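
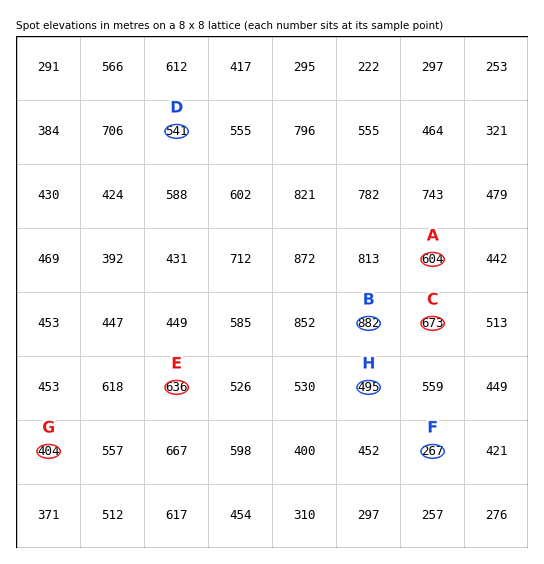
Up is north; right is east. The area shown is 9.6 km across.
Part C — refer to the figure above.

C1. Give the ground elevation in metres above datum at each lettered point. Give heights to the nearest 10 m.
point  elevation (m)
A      600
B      880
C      670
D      540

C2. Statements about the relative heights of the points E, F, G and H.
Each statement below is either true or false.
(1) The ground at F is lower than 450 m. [true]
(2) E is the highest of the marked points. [true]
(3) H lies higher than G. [true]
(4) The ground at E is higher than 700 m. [false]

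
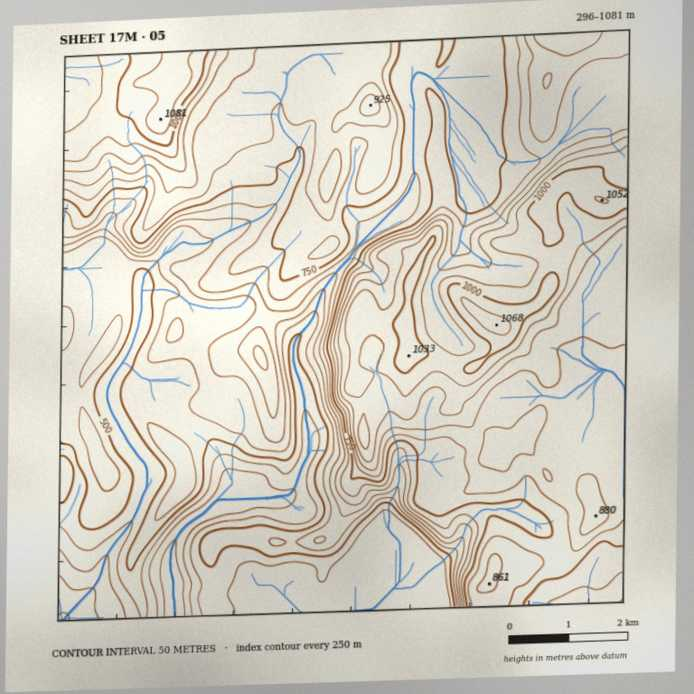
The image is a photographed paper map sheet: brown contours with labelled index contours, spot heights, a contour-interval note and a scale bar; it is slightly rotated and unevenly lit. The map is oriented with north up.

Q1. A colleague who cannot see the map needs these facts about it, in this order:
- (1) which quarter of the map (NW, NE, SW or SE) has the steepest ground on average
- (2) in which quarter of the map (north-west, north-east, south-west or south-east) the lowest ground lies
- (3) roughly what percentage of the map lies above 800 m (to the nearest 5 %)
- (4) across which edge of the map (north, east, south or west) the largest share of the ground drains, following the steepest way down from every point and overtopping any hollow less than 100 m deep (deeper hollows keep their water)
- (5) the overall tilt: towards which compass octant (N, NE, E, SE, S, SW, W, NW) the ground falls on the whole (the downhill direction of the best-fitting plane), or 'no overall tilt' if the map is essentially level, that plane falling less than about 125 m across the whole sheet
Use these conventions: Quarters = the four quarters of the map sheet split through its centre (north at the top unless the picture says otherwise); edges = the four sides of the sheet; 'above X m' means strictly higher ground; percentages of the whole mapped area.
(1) Slopes are steepest in the south-west quarter.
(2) The lowest point lies in the south-west quarter of the map.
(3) About 45 % of the map lies above 800 m.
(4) Drainage is mainly to the south: more ground falls towards that edge than towards any other.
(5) The general tilt is down to the south-west (the land rises towards the north-east).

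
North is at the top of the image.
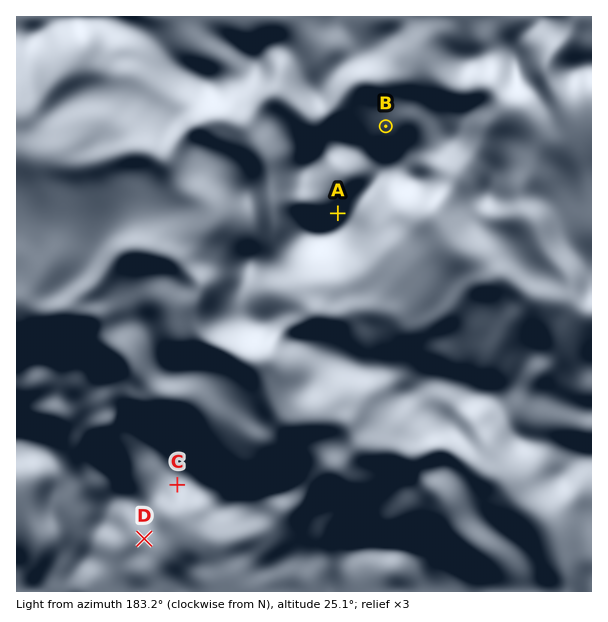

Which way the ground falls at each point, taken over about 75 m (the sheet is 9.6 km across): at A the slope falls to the NW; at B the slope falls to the N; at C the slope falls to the S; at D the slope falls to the S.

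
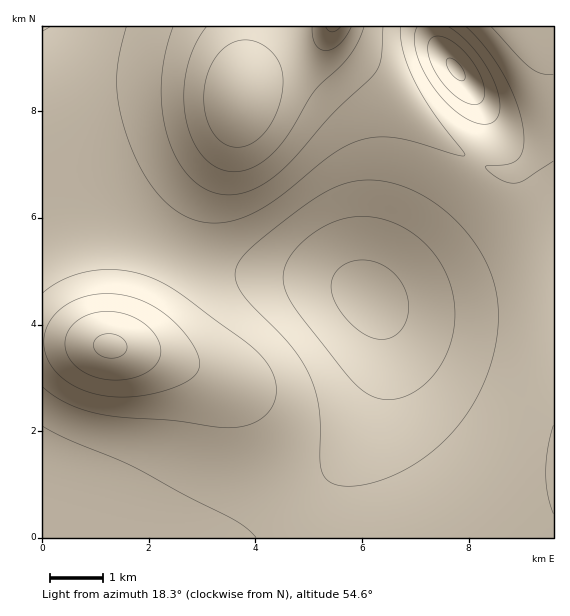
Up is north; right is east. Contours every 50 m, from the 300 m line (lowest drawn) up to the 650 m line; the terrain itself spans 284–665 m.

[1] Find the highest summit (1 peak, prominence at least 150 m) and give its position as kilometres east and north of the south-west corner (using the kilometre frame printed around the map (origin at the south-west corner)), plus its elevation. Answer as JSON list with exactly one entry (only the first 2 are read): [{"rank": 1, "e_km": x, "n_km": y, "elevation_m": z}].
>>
[{"rank": 1, "e_km": 1.26, "n_km": 3.61, "elevation_m": 609}]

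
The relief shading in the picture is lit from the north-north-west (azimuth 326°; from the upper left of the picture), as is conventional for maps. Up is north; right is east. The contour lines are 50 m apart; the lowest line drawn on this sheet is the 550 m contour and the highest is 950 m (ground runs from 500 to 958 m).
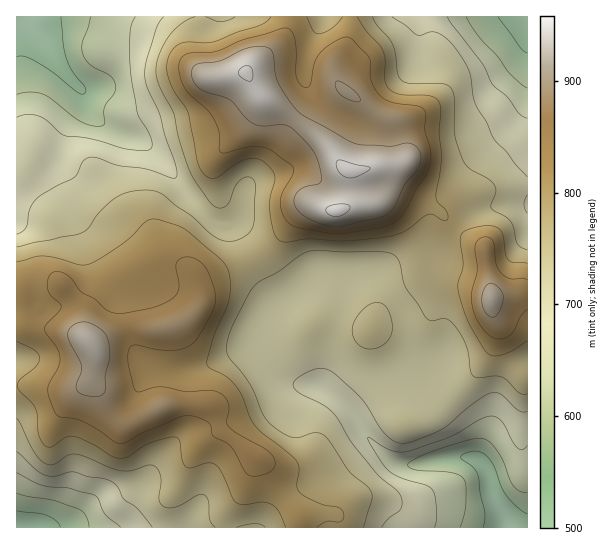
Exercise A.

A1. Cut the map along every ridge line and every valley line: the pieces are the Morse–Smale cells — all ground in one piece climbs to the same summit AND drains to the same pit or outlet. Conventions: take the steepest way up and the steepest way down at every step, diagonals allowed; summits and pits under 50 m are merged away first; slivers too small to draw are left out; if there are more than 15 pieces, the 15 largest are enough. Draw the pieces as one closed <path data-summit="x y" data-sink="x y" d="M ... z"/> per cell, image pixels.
<path data-summit="337 211" data-sink="26 17" d="M349 16l-332 0-1 179 21-10 18-19 5-11 7-25 13-20 5-11 4 12 10 10 46 22 19 19 23 32 23 26 15 7 8-2 8 9 11 23 9-2 19-17 12-17 14-14 11-2 13 6 9 0 10-4 4-6-2-30 23-4 20 0 9-3 2-3-10-39-24-11-25-19-11-14-2-12 11-17 5-15z"/><path data-summit="87 341" data-sink="505 527" d="M253 259l-51 21-2 3 0 22-7 10-7 6-12 6-15 2-32-1-36 15 5 12-5 27 8 9 6 16 7 10 9 7 6 0 40-19 43 0 6 9 4 16 43 32 10 23 26 34 31-6 7 4 2 11 164 0 1-9-12-25-4-20-10-14-7-3-21 0-37 8-14-1-12-7-19-19-20-31-19-16-11-6-15 0-17-4-14-12-11-19-1-15 5-14 11-15 0-4z"/><path data-summit="87 341" data-sink="17 527" d="M29 321l-13 1 1 206 282-1-2-12-24-30-10-23-43-32-4-16-6-9-43 0-36 18-10 1-13-13-9-20-8-9 5-21-1-11-4-7-13-8-39-8z"/><path data-summit="87 341" data-sink="26 17" d="M85 99l-5 11-13 20-7 25-5 11-18 19-21 12 0 124 13 0 10 6 35 6 16 10 37-15 32 1 19-4 8-4 11-11 4-9-1-18 2-3 51-22-12-24-8-9-8 2-15-7-23-26-23-32-19-19-46-22-10-10z"/><path data-summit="337 211" data-sink="505 527" d="M395 191l-6 0-16 13-15 0-19 7-9 0-13-6-8 0-17 16-12 17-11 11-16 9 23 44-1 7-6 5-6 13-3 8 0 11 12 23 14 12 17 4 15 0 21 14 13 14 16 25 23 22 8 4 14 1 28-6 26-2-4-6-4-16-8-12-32-36-14-5 4-3 3-6 0-24-5-32-7-15-15-20-7-7-9-4 33-2 21-6 17-14 15-20-18-20z"/><path data-summit="337 211" data-sink="527 17" d="M527 16l-178 1-1 22-15 27 2 12 11 14 25 19 24 11 10 36-2 6-9 3-20 0-23 4 2 30-3 6 8-3 15 0 16-13 6 0 42 18 18 20 16-16 6-2 25-7 26-1z"/><path data-summit="491 298" data-sink="505 527" d="M457 229l-22 24-17 12-25 6-24 0 9 4 7 7 15 20 7 15 5 32 0 24-3 6-4 3 16 7 36 44 7 21 14 6 14-35 4-26 7-16 14-15 11-6 0-68-35 3-9-50z"/><path data-summit="337 211" data-sink="505 527" d="M527 363l-10 5-14 15-7 16-4 26-13 32 9 17 3 16 12 25 2 13 23-1z"/><path data-summit="491 298" data-sink="527 17" d="M519 203l-17 1-25 7-21 18 28 18 9 50 35-4 0-88z"/><path data-summit="87 341" data-sink="26 17" d="M330 513l-29 4-2 2 0 8 39 1-1-11z"/>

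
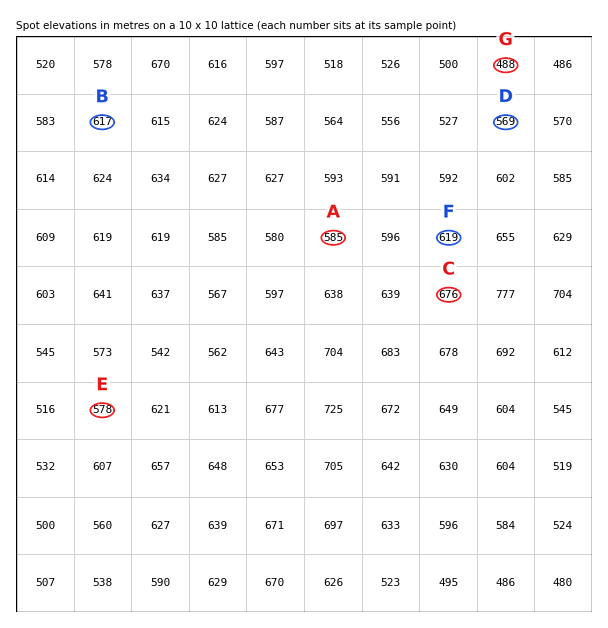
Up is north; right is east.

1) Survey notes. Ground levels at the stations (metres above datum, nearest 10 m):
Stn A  580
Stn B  620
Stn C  680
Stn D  570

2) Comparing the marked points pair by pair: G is lower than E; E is lower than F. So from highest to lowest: F E G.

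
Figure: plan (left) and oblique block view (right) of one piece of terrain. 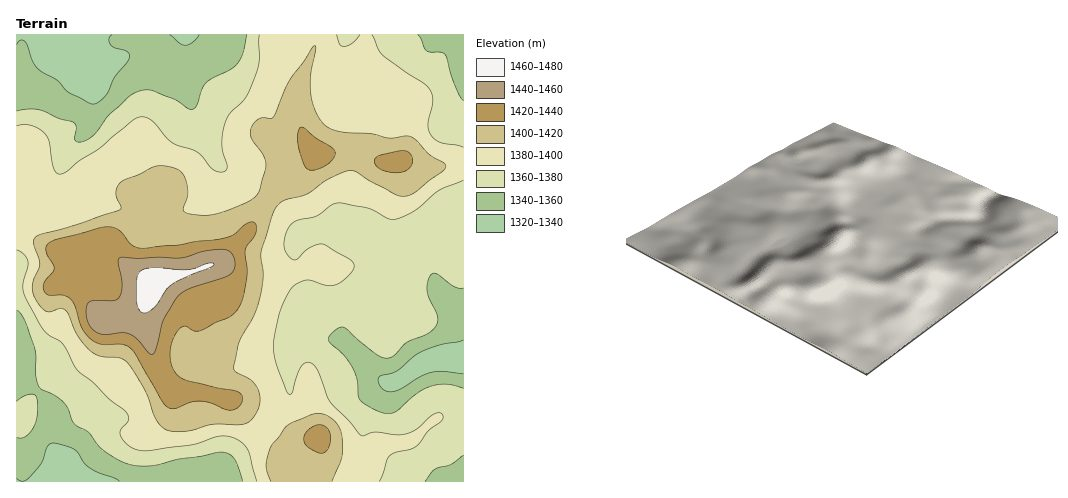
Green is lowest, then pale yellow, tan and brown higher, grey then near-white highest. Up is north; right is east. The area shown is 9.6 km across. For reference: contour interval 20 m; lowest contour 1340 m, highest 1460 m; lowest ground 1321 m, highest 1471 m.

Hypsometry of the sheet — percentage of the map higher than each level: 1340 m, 96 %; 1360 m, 82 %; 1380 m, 56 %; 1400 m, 28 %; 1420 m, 12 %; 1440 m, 4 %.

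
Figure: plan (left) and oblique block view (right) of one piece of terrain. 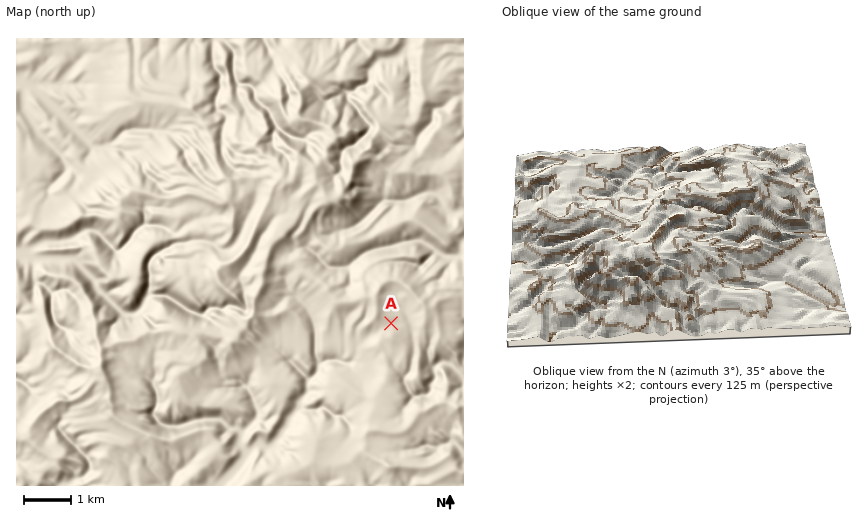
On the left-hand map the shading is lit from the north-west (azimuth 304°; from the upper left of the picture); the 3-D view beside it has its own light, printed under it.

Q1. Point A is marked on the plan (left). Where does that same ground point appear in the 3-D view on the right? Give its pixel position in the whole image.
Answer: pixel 564 205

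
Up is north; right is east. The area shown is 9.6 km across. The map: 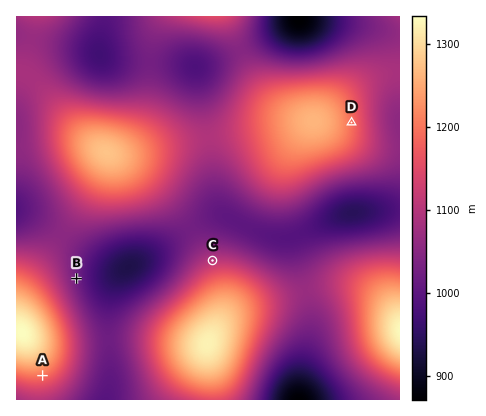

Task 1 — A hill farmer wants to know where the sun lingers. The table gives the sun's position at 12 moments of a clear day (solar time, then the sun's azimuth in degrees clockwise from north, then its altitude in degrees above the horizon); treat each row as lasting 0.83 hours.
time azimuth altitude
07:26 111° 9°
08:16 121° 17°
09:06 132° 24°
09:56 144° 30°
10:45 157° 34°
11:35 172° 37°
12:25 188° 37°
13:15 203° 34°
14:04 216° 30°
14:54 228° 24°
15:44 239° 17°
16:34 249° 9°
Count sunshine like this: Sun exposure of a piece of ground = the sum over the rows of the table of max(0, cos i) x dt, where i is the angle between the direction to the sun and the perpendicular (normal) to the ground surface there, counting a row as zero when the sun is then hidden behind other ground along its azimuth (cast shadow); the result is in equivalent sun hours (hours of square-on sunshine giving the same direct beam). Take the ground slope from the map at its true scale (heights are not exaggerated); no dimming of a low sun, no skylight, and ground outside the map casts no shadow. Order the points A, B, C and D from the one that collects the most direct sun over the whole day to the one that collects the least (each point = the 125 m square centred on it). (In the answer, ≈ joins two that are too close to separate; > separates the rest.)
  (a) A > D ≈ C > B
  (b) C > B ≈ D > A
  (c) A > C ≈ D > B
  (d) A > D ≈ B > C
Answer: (d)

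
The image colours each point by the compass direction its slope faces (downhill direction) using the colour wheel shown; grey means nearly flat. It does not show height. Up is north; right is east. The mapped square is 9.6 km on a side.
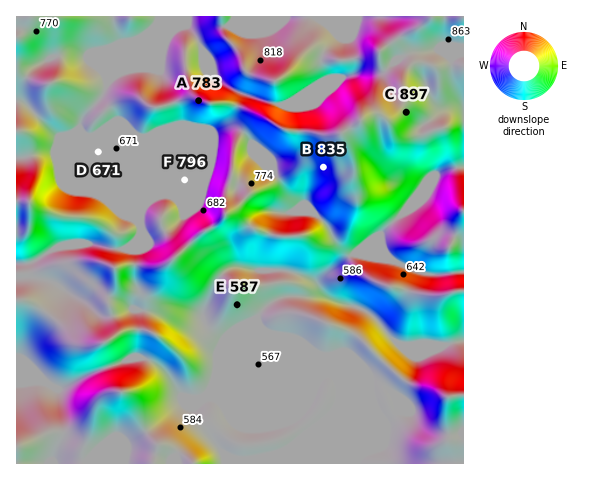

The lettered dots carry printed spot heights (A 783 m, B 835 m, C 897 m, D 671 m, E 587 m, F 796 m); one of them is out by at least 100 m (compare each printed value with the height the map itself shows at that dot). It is F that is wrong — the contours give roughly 671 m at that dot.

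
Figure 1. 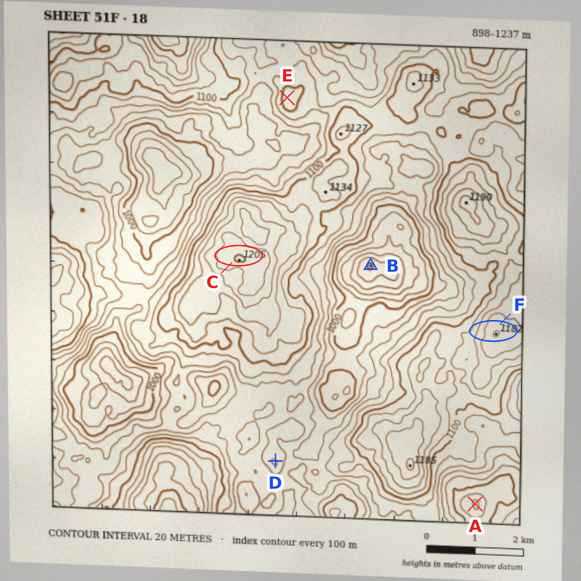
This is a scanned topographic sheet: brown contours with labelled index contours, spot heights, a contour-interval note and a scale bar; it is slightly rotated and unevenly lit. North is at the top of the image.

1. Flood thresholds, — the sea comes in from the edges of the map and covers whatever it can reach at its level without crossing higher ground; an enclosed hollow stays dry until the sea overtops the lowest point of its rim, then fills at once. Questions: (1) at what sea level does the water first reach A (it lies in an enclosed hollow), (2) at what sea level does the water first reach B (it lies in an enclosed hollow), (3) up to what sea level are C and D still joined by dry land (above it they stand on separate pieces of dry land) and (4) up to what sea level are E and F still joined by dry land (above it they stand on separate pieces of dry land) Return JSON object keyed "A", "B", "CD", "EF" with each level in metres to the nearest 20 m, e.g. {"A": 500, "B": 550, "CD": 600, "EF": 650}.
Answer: {"A": 980, "B": 1040, "CD": 1060, "EF": 1080}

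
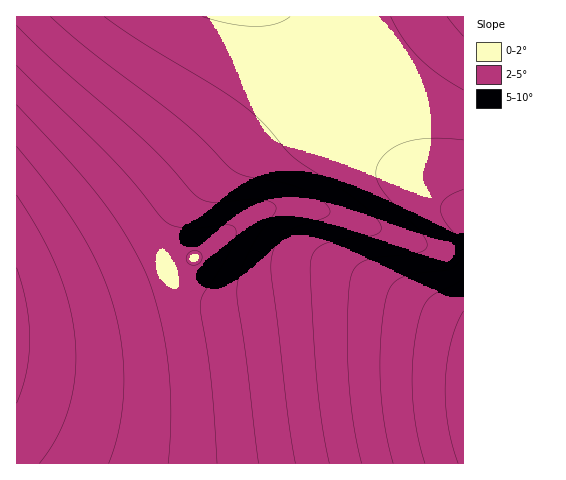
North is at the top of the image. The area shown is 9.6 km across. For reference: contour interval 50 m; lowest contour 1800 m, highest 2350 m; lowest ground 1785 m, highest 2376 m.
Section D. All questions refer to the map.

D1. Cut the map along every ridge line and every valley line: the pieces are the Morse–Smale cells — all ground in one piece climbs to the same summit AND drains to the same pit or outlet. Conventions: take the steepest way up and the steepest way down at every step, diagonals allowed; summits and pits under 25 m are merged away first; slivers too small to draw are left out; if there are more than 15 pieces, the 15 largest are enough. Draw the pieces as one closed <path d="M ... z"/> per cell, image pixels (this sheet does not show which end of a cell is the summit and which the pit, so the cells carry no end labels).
<path d="M288 16l-272 1 1 447 447-1 0-248-32-19-25-23z"/><path d="M463 16l-174 1 118 156 25 23 31 18z"/>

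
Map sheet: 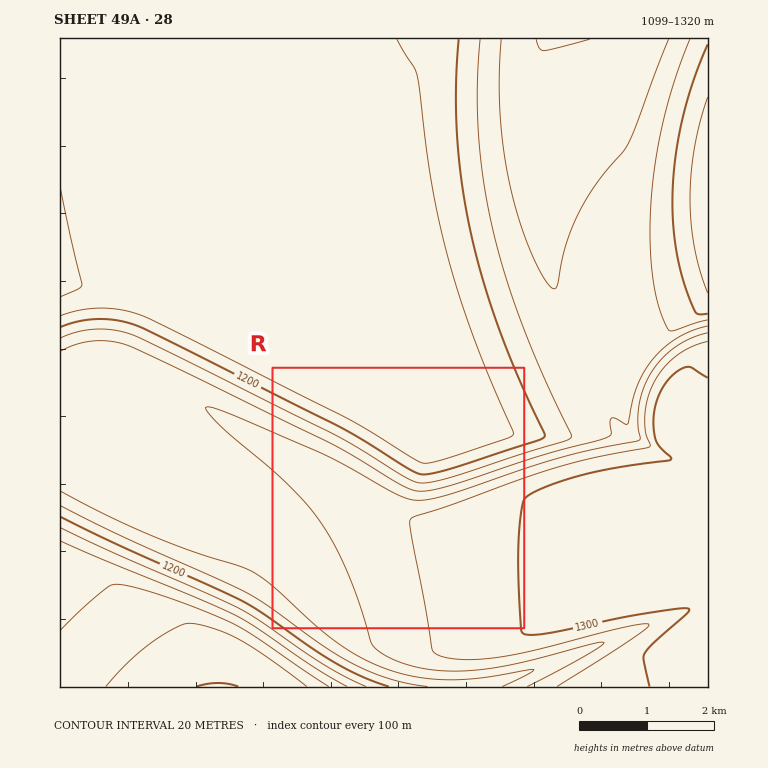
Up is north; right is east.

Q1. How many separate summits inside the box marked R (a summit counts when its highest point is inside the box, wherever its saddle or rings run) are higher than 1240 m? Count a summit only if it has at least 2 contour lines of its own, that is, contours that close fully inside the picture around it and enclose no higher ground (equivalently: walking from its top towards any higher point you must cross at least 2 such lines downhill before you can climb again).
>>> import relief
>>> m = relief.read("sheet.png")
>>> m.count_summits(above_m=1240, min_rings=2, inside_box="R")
0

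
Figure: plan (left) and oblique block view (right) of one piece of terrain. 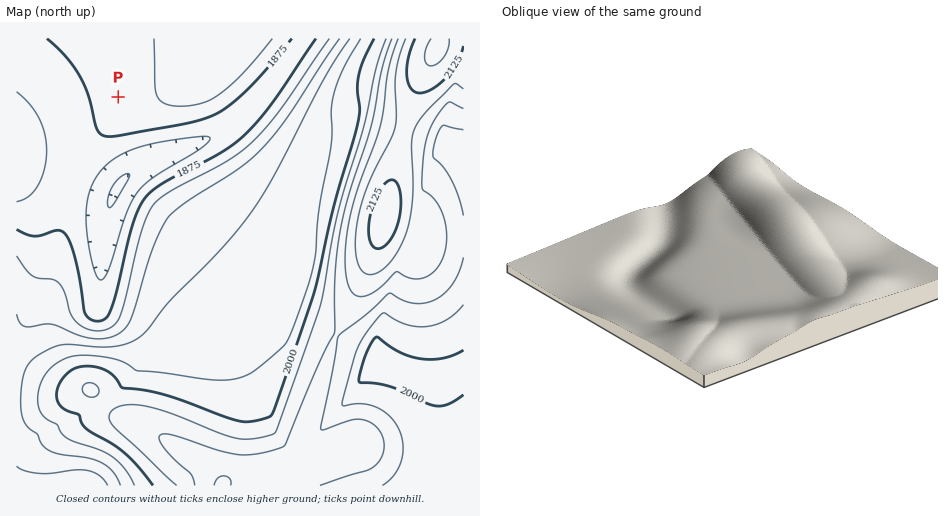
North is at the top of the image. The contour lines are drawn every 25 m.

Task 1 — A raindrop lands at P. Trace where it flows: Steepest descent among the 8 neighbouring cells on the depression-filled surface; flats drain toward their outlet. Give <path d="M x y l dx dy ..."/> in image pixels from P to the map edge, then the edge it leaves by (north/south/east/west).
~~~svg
<path d="M118 97l-42 0-13 12-18 12-16 9-2 2-10 5"/>
exit: west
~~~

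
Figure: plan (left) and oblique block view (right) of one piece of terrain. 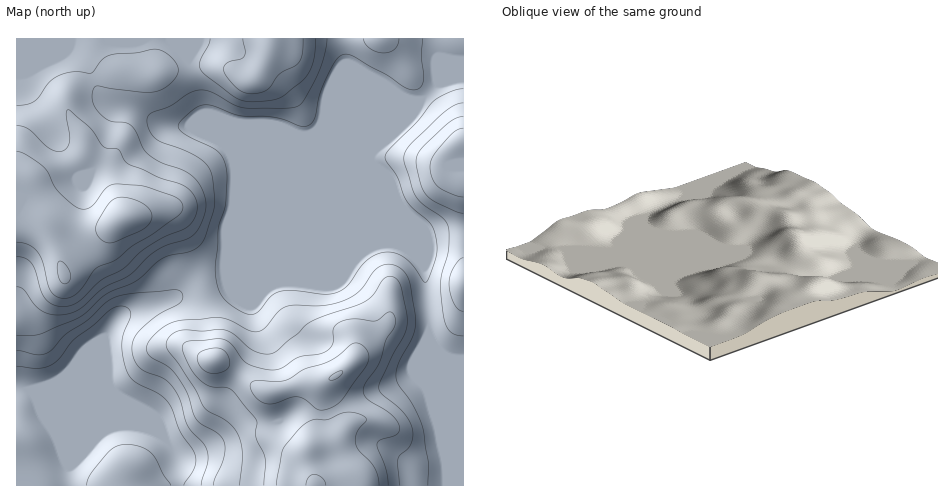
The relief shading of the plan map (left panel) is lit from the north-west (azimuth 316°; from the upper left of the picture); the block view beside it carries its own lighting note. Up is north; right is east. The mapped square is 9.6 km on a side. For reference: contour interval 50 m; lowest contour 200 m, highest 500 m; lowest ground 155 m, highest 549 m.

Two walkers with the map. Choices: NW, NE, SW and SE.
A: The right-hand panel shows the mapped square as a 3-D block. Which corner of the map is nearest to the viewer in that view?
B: NW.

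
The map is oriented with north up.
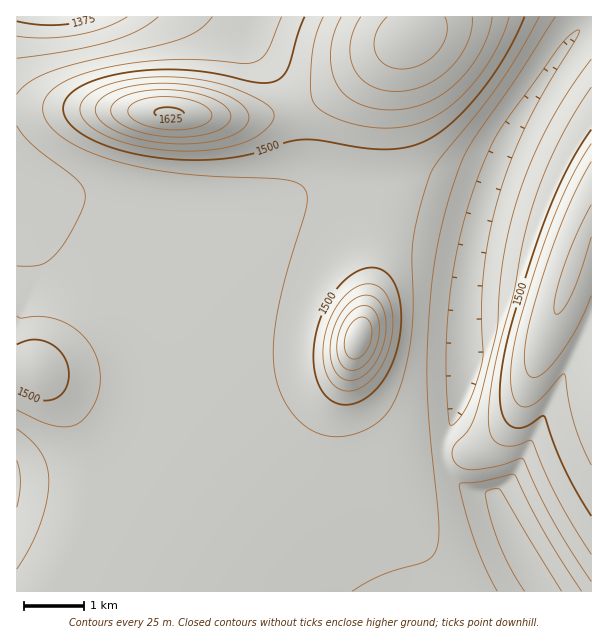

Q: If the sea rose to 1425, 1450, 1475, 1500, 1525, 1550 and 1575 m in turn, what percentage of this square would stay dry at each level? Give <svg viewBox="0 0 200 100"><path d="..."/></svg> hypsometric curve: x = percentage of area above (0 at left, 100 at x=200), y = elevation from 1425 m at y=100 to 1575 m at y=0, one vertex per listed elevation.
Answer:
<svg viewBox="0 0 200 100"><path d="M186 100l-23-17-88-16-31-17-15-17-11-16-9-17"/></svg>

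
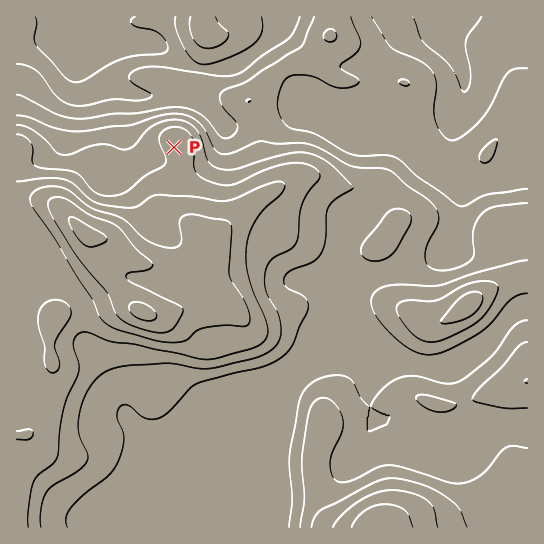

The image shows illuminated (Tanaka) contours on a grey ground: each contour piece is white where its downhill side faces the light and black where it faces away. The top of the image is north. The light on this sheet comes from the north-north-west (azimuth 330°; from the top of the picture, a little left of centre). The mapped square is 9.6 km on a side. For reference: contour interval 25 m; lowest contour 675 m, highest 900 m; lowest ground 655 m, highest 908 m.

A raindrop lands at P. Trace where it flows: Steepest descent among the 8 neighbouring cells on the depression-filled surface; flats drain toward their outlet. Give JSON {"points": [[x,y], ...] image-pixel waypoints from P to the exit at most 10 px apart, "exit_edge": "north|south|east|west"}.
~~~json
{"points": [[174, 147], [163, 155], [153, 155], [142, 150], [131, 139], [130, 129], [130, 118], [130, 107], [130, 97], [122, 90], [111, 83], [101, 73], [93, 62], [93, 51], [86, 41], [75, 30], [74, 19], [74, 17]], "exit_edge": "north"}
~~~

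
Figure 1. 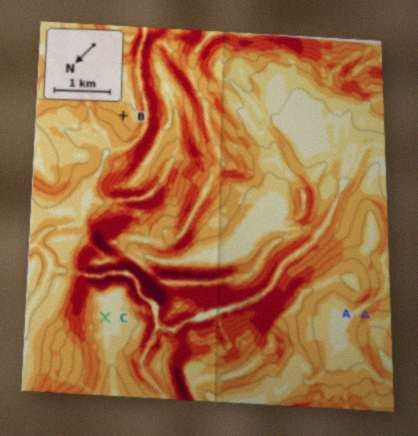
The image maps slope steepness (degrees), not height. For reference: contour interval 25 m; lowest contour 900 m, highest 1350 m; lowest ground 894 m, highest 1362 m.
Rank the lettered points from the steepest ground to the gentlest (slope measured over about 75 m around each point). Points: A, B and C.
A B C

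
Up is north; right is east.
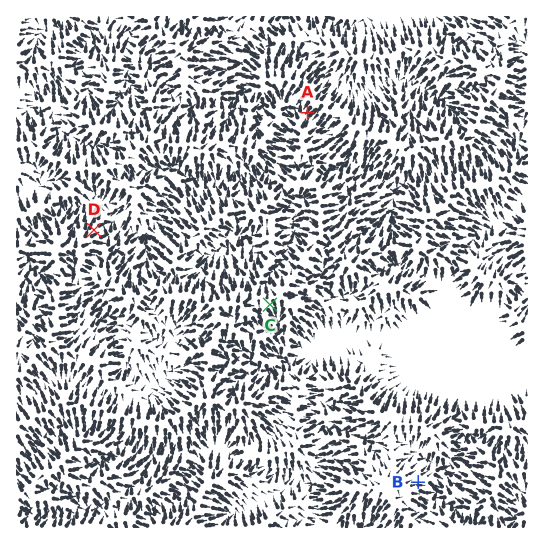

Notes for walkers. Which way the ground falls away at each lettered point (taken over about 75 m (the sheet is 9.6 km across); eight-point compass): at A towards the NE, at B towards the E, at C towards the SE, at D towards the NE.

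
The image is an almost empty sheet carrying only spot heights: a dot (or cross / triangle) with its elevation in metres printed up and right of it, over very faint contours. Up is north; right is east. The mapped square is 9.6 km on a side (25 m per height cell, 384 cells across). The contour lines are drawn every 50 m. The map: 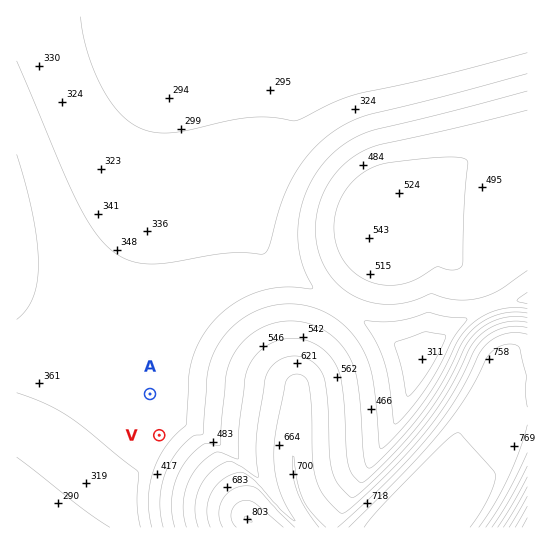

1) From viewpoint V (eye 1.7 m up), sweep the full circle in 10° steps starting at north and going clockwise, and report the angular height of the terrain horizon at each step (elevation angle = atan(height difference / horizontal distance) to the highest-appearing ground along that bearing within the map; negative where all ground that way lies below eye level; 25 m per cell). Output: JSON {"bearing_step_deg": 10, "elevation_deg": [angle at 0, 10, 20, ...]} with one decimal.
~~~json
{"bearing_step_deg": 10, "elevation_deg": [0.6, 0.7, 0.8, 1.9, 3.3, 4.5, 5.5, 6.3, 6.9, 7.3, 8.2, 9.5, 10.5, 11.0, 10.6, 9.4, 7.9, 6.2, 4.2, 2.0, -0.2, -1.6, -1.8, -1.7, -1.7, -1.5, -1.4, -1.1, -0.8, -0.4, 0.1, 0.4, 0.6, 0.4, 0.3, 0.4]}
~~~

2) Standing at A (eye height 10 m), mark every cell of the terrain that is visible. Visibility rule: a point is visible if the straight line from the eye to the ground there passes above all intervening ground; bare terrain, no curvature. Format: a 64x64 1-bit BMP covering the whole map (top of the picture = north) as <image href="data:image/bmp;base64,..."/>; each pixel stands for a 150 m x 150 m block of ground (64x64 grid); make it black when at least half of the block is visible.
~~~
<image width="64" height="64" href="data:image/bmp;base64,Qk0+AgAAAAAAAD4AAAAoAAAAQAAAAEAAAAABAAEAAAAAAAACAAATCwAAEwsAAAIAAAAAAAAA////AAAAAAAAAAAAAAAAAAAAABAAAAAAAAAB+AAAAAAAAD/4AAAAAAAB//hgAAAAAAH/+eAAAAAAAf/74AAAAAAA//fgAAAAAAD//+AAAAAAAP//4AAAAAAH///gAAAAAB///+AAAAAAf///4AAAAAH////gAAAAD////+AAAAB/////4AAAAP/////gAAAA/////+AAAAD/////wAAAAP////8AAAAA/////gAAAAD////8AAAAAP////AAAAAA////4AAAAAD//4PAAAAAAP//AQAAAAAA//4AAAAAAAD//AAAAAAAAP/4AAAAAAAA//gAAAAAAAD/8AAAAAAAAP/wAAAAAAAA//AAAAAAAAD/8AAAAAAAAP/gAAAAAAAA/+AAAAAAAAD/4AAAAAAAAP/AAAAAAAAA/8AAAAfAAAD/wAAAH8AAAP/AAAA/wAAA/8AAAD/AAAD/gAAAP4AAAP+AAAAfAAAA/4AAAB4AAAD/gAAACAAAAP+AAAAAAAAA/wAAAAAAAAD/AAAAAAAAAP8AAAAAAAAA/wAAAAAAAAD/AAAAAAAAAP8AAAAAAAAA/wAAAAAAAAD/AAAAAAAAAP8AAAAAAAAA/wAAAAAAAAD/AAAAAAAAAP+AAAAAAAAA/4AAAAAAAAD/gAAAAAAAAP/AAAAAAAAA/+AAAAAAAAD/8AAAAAAAAA=="/>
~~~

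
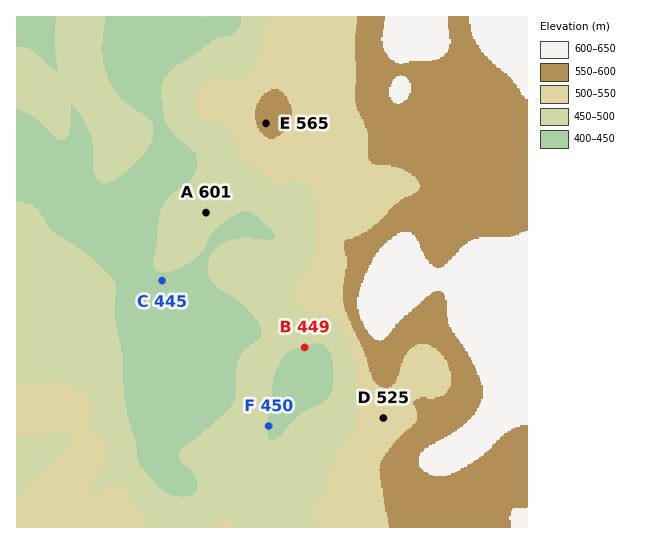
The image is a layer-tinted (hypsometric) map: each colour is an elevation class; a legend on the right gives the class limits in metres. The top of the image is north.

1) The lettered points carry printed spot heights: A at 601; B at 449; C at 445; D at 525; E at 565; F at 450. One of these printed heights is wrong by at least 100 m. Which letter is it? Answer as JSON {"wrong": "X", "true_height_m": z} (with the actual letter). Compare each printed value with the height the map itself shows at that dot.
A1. {"wrong": "A", "true_height_m": 476}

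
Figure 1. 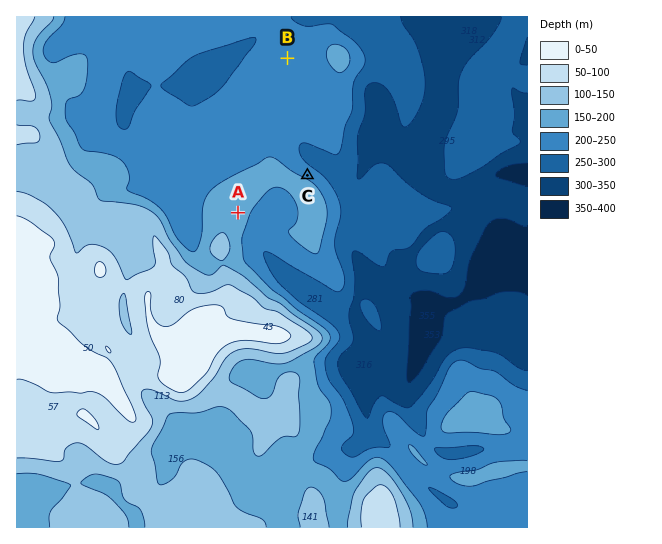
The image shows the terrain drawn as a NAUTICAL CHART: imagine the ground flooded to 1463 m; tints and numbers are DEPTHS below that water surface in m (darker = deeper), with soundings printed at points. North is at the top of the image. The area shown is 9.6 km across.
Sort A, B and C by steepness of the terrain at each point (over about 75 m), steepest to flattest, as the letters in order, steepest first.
C A B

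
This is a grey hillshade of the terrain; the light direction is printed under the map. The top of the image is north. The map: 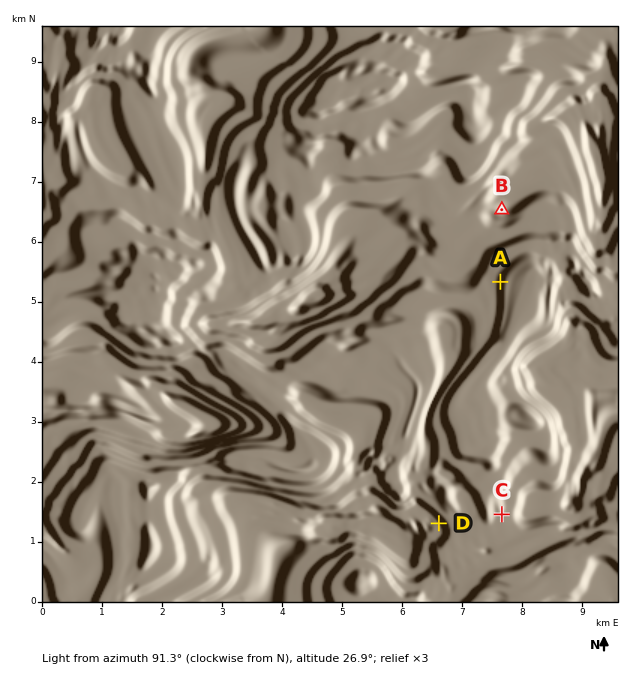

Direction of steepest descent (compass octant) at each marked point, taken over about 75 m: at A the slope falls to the W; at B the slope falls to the NE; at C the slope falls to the SE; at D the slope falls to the SW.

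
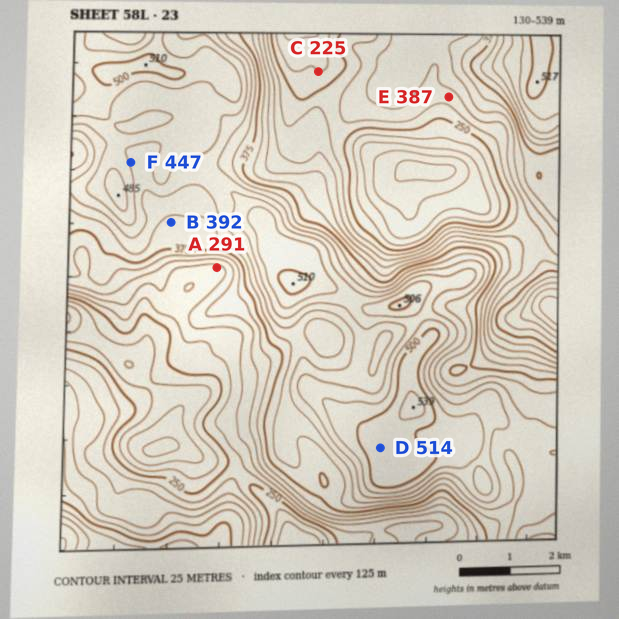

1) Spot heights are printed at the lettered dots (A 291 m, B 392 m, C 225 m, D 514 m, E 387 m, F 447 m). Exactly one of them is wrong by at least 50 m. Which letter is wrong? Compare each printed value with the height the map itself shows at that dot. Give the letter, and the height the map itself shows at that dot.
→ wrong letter E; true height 287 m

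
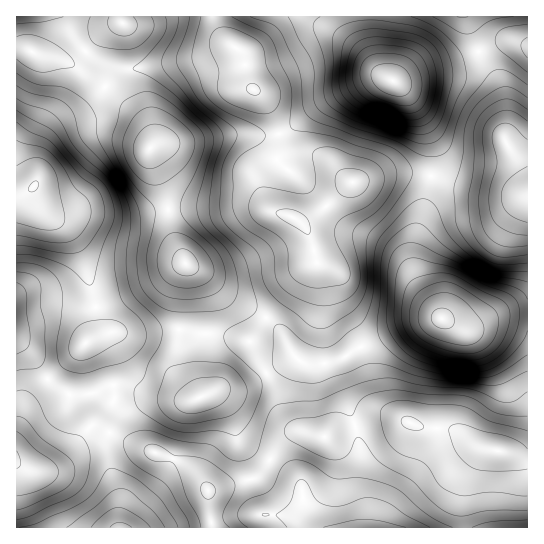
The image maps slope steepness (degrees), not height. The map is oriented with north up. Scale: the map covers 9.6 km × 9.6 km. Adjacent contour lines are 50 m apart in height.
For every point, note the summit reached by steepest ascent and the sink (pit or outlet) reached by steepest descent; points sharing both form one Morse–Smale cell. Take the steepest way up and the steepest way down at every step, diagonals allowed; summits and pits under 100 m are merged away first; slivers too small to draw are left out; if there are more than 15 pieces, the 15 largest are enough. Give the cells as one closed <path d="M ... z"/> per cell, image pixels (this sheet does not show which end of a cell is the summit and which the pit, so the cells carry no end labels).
<path d="M390 417l-16 2-39 12-10 6-19-5-11 0-5 3-9 7-24 35-49 14 4 36 316 0-1-70-46-9-30-19-26-1z"/><path d="M369 16l-154 1 6 18 22 19 6 29 18 20 8 16 9 30 12 5-9 1-10 5-14 18-2 7 4 16 4 8 5 3 16 4 9 5 6 0 20-13 22-23 7-4 37-8 26 0 10 3 5-2 1-19-6-26-22-38-8-8-12-7-6-7-8-28z"/><path d="M214 16l-92 0-3 8-20 12-21 23-11 3 42 27 36 36 7 14 0 7-3 4 2 5 12 28 6 26 85-4 16 6-7-18 0-15 14-18 10-5 9-1-12-5-9-30-8-16-18-20-6-29-22-19z"/><path d="M527 311l-25 2-32 15-13-1-14-8-16 1-29 9-24 14-21 8-14 9-16 4-17 0-12-7-27 17 8 13 5 22 5 10 9 9 13 5 18 4 10-6 39-12 16-2 35 11 26 1 30 19 46 9z"/><path d="M121 16l-105 1 0 177 6 1 11-7 2 10 5 8 11 9 16 1 8-3 24 0 28 3 41-7-1-14-16-40-2-5 3-4 0-7-7-14-36-36-42-27 11-3 21-23 20-12 2-2z"/><path d="M417 173l-26 0-37 8-7 4-22 23-15 11-10 3 11 16 5 24-15 11-34 45 12 11 14 26 9 8 21 1 12-3 18-10 21-8 24-14 19-6 24-5-21-33-7-19 2-27 16-60-1-3z"/><path d="M514 41l-15 2-30 13-44 12-30 14 14 15 18 32 6 26-2 21 54 15 32 5 11-1 0-149z"/><path d="M433 176l-4 5-6 33-8 25-2 27 7 19 20 32 17 10 13 1 32-15 25-2 1-114-50-8z"/><path d="M266 373l-23 14-25 2-24 11-39 0-13 3-20 10-13 20 33 15 43 16 15 14 9 13 45-12 9-8 23-34 9-5 8-1-9-3-9-9-5-10-5-22z"/><path d="M167 209l-40 7-28-3-42 3-13-5 23 18 13 22 13 42 4 21 0 17-4 8 18-7 34 1 34-4 1-34 5-33-12-23z"/><path d="M254 205l-75 3-10 1-1 5 5 25 12 24 20 12 22 21 39 21 35-44 15-11 0-4-5-20-6-11-7-7z"/><path d="M31 189l-9 6-6 0 0 144 15 14 13 22 5 4 47-45 1-20-12-48-12-28-8-11-15-10-10-10z"/><path d="M97 427l-8 1-20 27-15 13-8 3-17 0-13-6 1 63 103-1-1-32-8-22-4-20 0-14 2-6z"/><path d="M527 16l-157 0-1 15 10 38 6 7 8 5 4 0 28-13 44-12 30-13 15-2 13 4z"/><path d="M111 433l-4 6 0 14 4 20 8 22 0 31 2 2 91-1-4-22 0-15-18-22-16-9-32-11z"/>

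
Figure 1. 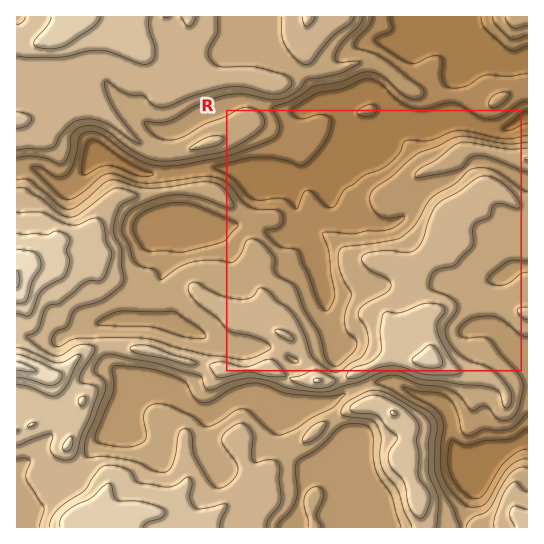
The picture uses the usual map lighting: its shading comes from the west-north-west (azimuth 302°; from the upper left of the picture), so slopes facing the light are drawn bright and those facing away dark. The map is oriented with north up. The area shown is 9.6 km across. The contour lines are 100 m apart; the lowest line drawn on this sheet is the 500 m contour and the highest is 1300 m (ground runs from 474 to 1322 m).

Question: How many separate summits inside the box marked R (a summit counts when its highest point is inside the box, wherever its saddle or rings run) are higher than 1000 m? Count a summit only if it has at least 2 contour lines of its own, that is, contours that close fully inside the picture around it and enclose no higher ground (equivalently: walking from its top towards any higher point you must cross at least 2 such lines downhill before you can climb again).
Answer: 1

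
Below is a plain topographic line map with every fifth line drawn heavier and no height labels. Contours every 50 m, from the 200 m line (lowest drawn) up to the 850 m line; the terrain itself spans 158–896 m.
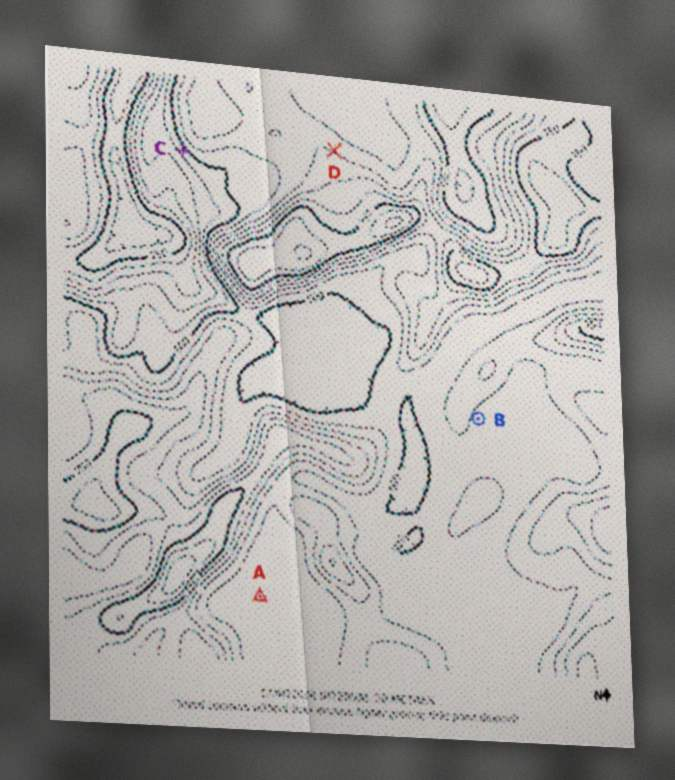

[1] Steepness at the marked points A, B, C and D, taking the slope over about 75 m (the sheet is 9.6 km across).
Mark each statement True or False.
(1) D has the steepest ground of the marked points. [False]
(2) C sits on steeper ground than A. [True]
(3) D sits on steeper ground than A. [True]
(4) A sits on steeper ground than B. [False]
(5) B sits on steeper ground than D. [False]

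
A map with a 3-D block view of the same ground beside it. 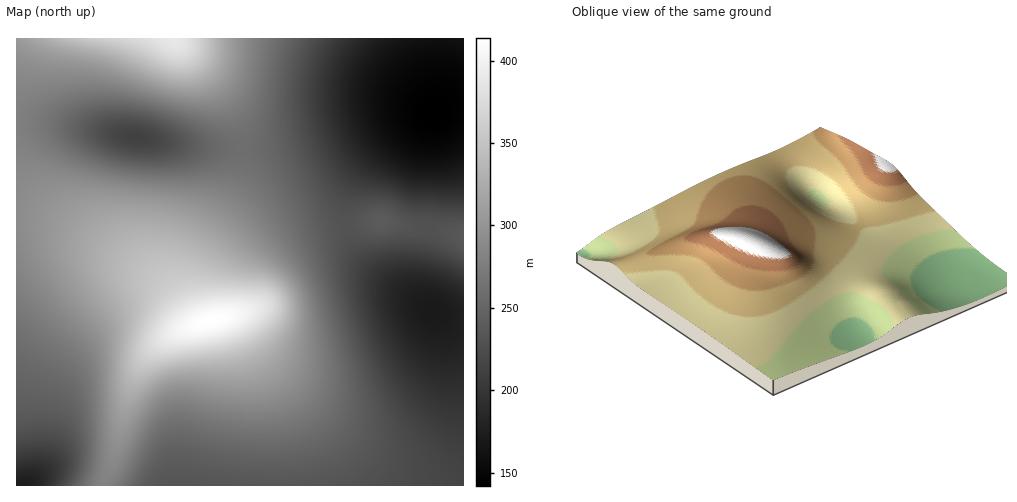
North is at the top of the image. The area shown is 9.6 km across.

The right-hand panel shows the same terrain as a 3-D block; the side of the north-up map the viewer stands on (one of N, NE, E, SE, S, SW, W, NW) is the SE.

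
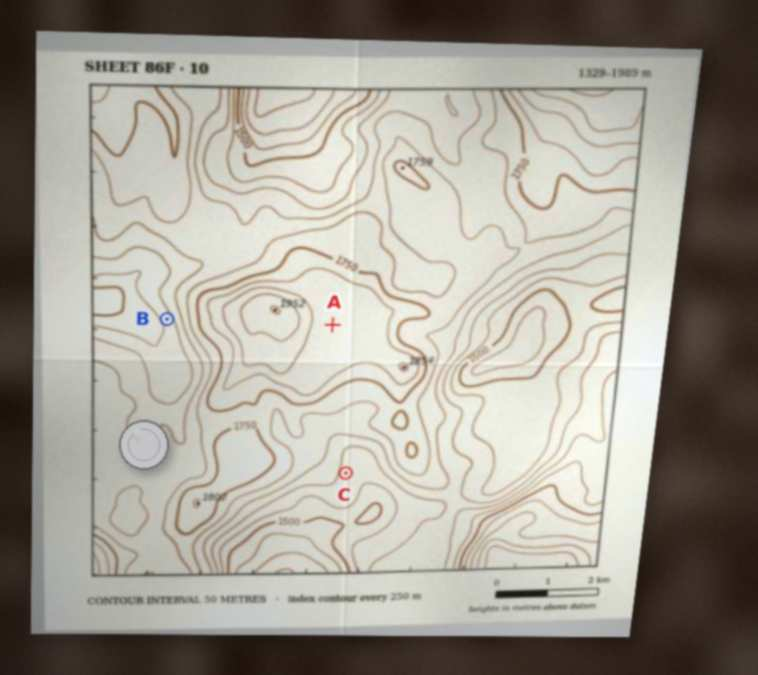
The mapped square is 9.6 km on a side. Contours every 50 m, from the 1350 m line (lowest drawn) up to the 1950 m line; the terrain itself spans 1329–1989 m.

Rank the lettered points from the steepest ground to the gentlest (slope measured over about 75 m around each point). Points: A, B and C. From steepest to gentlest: B C A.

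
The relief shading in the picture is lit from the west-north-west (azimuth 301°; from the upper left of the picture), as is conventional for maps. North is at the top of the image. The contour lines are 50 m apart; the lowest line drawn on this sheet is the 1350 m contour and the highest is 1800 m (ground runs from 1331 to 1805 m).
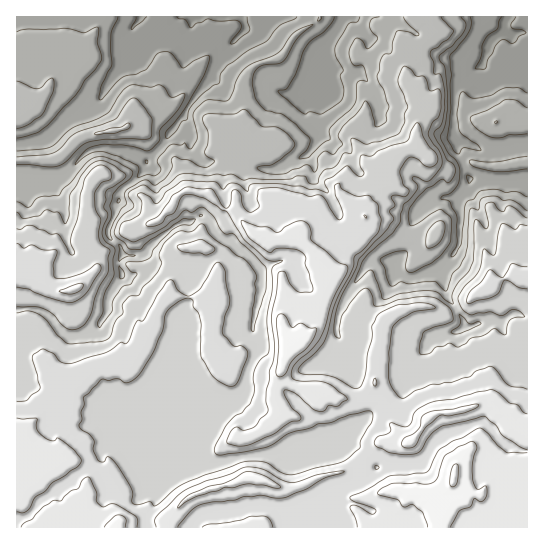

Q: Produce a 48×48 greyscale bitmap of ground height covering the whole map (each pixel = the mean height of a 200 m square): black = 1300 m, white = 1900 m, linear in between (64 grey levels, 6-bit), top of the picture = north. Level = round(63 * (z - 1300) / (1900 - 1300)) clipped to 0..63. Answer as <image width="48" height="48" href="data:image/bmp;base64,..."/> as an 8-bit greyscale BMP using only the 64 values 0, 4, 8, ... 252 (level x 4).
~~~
<image width="48" height="48" href="data:image/bmp;base64,Qk02DQAAAAAAADYEAAAoAAAAMAAAADAAAAABAAgAAAAAAAAJAAATCwAAEwsAAAABAAAAAAAAAAAAAAEBAQACAgIAAwMDAAQEBAAFBQUABgYGAAcHBwAICAgACQkJAAoKCgALCwsADAwMAA0NDQAODg4ADw8PABAQEAAREREAEhISABMTEwAUFBQAFRUVABYWFgAXFxcAGBgYABkZGQAaGhoAGxsbABwcHAAdHR0AHh4eAB8fHwAgICAAISEhACIiIgAjIyMAJCQkACUlJQAmJiYAJycnACgoKAApKSkAKioqACsrKwAsLCwALS0tAC4uLgAvLy8AMDAwADExMQAyMjIAMzMzADQ0NAA1NTUANjY2ADc3NwA4ODgAOTk5ADo6OgA7OzsAPDw8AD09PQA+Pj4APz8/AEBAQABBQUEAQkJCAENDQwBEREQARUVFAEZGRgBHR0cASEhIAElJSQBKSkoAS0tLAExMTABNTU0ATk5OAE9PTwBQUFAAUVFRAFJSUgBTU1MAVFRUAFVVVQBWVlYAV1dXAFhYWABZWVkAWlpaAFtbWwBcXFwAXV1dAF5eXgBfX18AYGBgAGFhYQBiYmIAY2NjAGRkZABlZWUAZmZmAGdnZwBoaGgAaWlpAGpqagBra2sAbGxsAG1tbQBubm4Ab29vAHBwcABxcXEAcnJyAHNzcwB0dHQAdXV1AHZ2dgB3d3cAeHh4AHl5eQB6enoAe3t7AHx8fAB9fX0Afn5+AH9/fwCAgIAAgYGBAIKCggCDg4MAhISEAIWFhQCGhoYAh4eHAIiIiACJiYkAioqKAIuLiwCMjIwAjY2NAI6OjgCPj48AkJCQAJGRkQCSkpIAk5OTAJSUlACVlZUAlpaWAJeXlwCYmJgAmZmZAJqamgCbm5sAnJycAJ2dnQCenp4An5+fAKCgoAChoaEAoqKiAKOjowCkpKQApaWlAKampgCnp6cAqKioAKmpqQCqqqoAq6urAKysrACtra0Arq6uAK+vrwCwsLAAsbGxALKysgCzs7MAtLS0ALW1tQC2trYAt7e3ALi4uAC5ubkAurq6ALu7uwC8vLwAvb29AL6+vgC/v78AwMDAAMHBwQDCwsIAw8PDAMTExADFxcUAxsbGAMfHxwDIyMgAycnJAMrKygDLy8sAzMzMAM3NzQDOzs4Az8/PANDQ0ADR0dEA0tLSANPT0wDU1NQA1dXVANbW1gDX19cA2NjYANnZ2QDa2toA29vbANzc3ADd3d0A3t7eAN/f3wDg4OAA4eHhAOLi4gDj4+MA5OTkAOXl5QDm5uYA5+fnAOjo6ADp6ekA6urqAOvr6wDs7OwA7e3tAO7u7gDv7+8A8PDwAPHx8QDy8vIA8/PzAPT09AD19fUA9vb2APf39wD4+PgA+fn5APr6+gD7+/sA/Pz8AP39/QD+/v4A////AKiorLCwtLS0vMS4pJywtKikqKioqKywrKCcnJycnJigtLCwsLS0vMjAuLi4tLS0tKioqKywsLCwsLSonJiouLSopKSkpKSkpJyYmJSUmJyorKistLi8wMjIvLy4uLi0tKyopKiorLCopKCYkJSUpLi4rKioqKSkpKSgnJiUnKCorLC0vMDAyMzMxMC8vLi4uKysqKSkqKyooJyUkIyMkKS0vLy4tLCwtLiwqKSYmJygpLTAxMTIyMzQzMC8vLi4tLC0sKikoKiknJiUjIiIiIyUoKy0vMTEwLCkpKiooJyYmJystLS4tMDQ0MC4uLS0tLS4uLSsqKCcmJSQiIiEhISEiJCUoLCwpJSMkJScoKSknJSYnJygpLjM0MC0tLCwtLS4tLCwrKCUlJCMiISEhISEiIyQkJCQkIyIiIiIjJCYnJicnKCcnLDEzMS0sKyssLS0sKyopJyQkJCMiISEhISEiJCcoKCYlIyIiIiIiIiMmKCosLy0oKSwwMS4rKioqLSwqKiknJSQkIyIiIiIiIiIiIycsLSwqJyQjIyMiIiMlKSssLzArJygpLCwqKissLSspKSclJCQkIyMiIiMjIyMiIiQpKSstLCgnJSQkIyMkJikqKi4vKykoKCkpKy0uKSkpKScmJCMjIyMjIiMjIyMjIiMlJikrLSwqKCgnJiQkJSgpKCwwLy8uLCsrLS4sJiYoKSgmJSMjIyMjIyMjIyMjIyMiJCcqLCspKisqKSgnJignJigrLC0uLy8tLCspJCUmJicmJSQjIyMjIyMjJCQkJCQjIiYqKyoqLCwsKignKCglJCUnKCgpKissKicmIyQlJicnJiUkJCQkJCMkJCQkJCUlIyUpLCsrKyspJiQlKSckIyQkJSUlJicoJiQkIyQmKCgoKCYlJSYlJCQkJCQkJSYmIyUpLy0mJCQkIyIkKScjIiIjIyQkJCUmJCMkIyQmJyUlJicnJiYmJSQkJCQlJicnJCQoLzEoIyIiIiEjKCYjIiEhIiMjIyQkIyMjIyQlJCIiIyMlJSYmJiQkJCQlJiYmJSIkLjMwKiMhISAiJyYkIiAfICEhIiIjIiIjIyQjIiAeHx8gJCUmJyUkJCQlJiUkIyEkLjIzMCgiICEiJiYkIiAeHR4eICEhISIjIiIiIB8fHhsdISQlJyUkJCQlJyUjISAlLzExMC0jICMjJSYkIyEfHhwaGx0fHyIiISEgHyAhIBwbICIlJyYkJCQlJyUjIiAlLy8uLS4lICMkJCcmJCMiIiEcHBwcHiAgICAgISIiIR4ZHSEjJSYlJCUlJyYkIh8kLS0sKywoHiIjISMmJiUlJCEdIiEhISAhISIjJScmIx8ZHCAhIyYmJSUlKCckIh8iKysrKisrIB8iHxsdHyEhHxofJSUkIyIjJSYoKSkqKCEbGBweISQmJCQlKCYjIh8gKisqKiorJhwfHRgWFxgZFxYdIyYoJSQlKCgoJSUmJyQfFxccHyEkIyMkJyUiIR8gKSooKisrKyAbGxYUFBMTExMYHSInJSYnJygoJSIiIyUhFxocHSAhIiMkJSQiIR4hJigoKissKyUaGBUTFRYUEhIVGh8jIyUlJicnJSIgISMgFxYXGR8iIyQkJCMgHiAnJycpKywqKCYfFxUUFRcYFhESGB4gIiQjJSUjIyEhIiIdFxscGB0jJSYmJB8dISgrKysrKyooJycnHhgXFhcaGhUQFx4eISIiIiIhIB4hIyEWHCIiHxsdISEiHh4gKCsrKissKignJicoJh4ZFxcaHBcQFh0dICEhHh4eHRsfIyEYGyEjJSQeGxseHSElKikpKSorKignJicpKCMdFxUYGxgQFhocHx8fGRgaGxkeIiAaFRsfIyQlIB4cISQnJyYnKCgpKSgmJScpJyMeFxMUFhQPFRccHBwZFRUXFxgdIR8ZERceISElJCIjJSQmIyQnKCkoKCcjJicnJSMfGhQRERANERUaFxcTEhMUFBYcIR8aFBceHBsiJSUlJSElISMnKCYkIiEiJSQjJCMhIBoUEhENDBASERAPERERERIXICEfHBUUFRUaHyAfHx0eHB0dHRwdGhwiJCIhISMiHhoaFhUQCwwMDA0NEhITExESGiEgHBcQDRAVGRkXGBkZFxYVFBQXFxgcICAgIiMhHh0eGxcRDQ4QEBAPFhYXGBcREhgYEw8MDBEVFRQUFRcYFxcXFRMREhYXGx0gISMiIB8hHxUODw8ODxAREBAQEhcXERAPDg4PEA0SEREUFxgZGRgYFxYTDxITFxsdHiAhISIiGw4KCwsMDAwNDw8ODhIYGBcWFRUVFQ8MDw8TFxkZGRgYFxYTEA0QFhoZGRocHiIdFAsJCw0PDw4OFRMQDg4RFBcZGhoYFhELDA4UFxkZGBcVFRMQDQwQFRgXFhYYHCAcFQwKDhEUExMTFxYUEA4NDQ8SFRkYFRMQCg4VFhYWFxQSEQ8MCwsMEBUXFRQXGx4dGg4LDxETFBUUGBcWExAODQwOEhYWFBMSDgwREhITFBEPDgwKCgoKDBAVFBQXGh0dHA8LDQ0PERIRFxYWFBIQDgsLDxMUEhEQEAsMDg4REw8MCwoKCgoKCg0TEhUXGx0cGw8KCgoLDQ4MFRUVFRMRDwwKDA8QDxAODg4JCg0QEg4LCwsKCQkKCg0REhYZGxwbGQ4ICAgICQoJFBQUFRQSEQ4LCQoLDA4NDA0LCAwOEQ8NDAwKCQkKCw0PExcZGxoZFQ4IBgYHCAgIExMUFBUUExENCQgJCgwMCgsMCAkMDhAQEA4LCQkKCw8QExYYGhkYEwwIBwUGBwcHEhMTFBQUFBINCAcICQsKCQkKCQYICw0OEBAMCQkJDRAREhQWGRgXEg0IBwYFBwcHERISExMTEhAMCAYHCAkJCAcICAcGCAkLDRAOCwgIDA8QEBIWGBYWFhMNBwYEBgUGEBAQEBEQEBANCQYHCAgIBwYHCAgGBQcJCw4QDgwICQ0OEBIVFRUWFhUTCgcGBAQFDw8PDw8PDw8OCgcFBwcHBgUFBgUGBQcICQsMDg8LBwoNEBITFRYXFhUSDAcHBQUHA=="/>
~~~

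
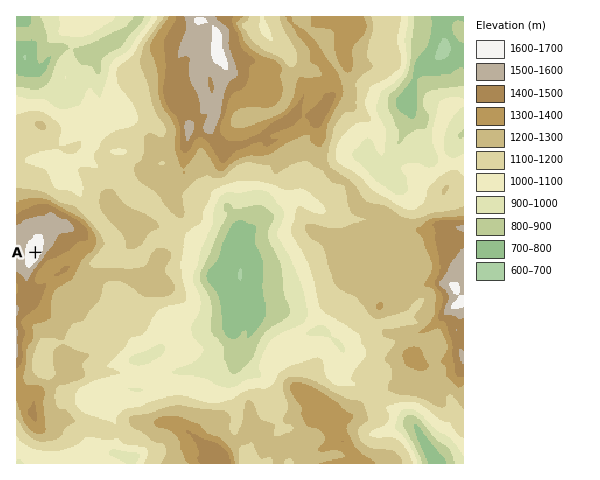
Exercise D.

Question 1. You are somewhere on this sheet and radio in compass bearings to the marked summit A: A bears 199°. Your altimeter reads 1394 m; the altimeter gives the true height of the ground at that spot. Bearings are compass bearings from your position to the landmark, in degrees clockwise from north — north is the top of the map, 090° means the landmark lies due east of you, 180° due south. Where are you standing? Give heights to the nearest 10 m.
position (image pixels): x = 51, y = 205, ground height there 1390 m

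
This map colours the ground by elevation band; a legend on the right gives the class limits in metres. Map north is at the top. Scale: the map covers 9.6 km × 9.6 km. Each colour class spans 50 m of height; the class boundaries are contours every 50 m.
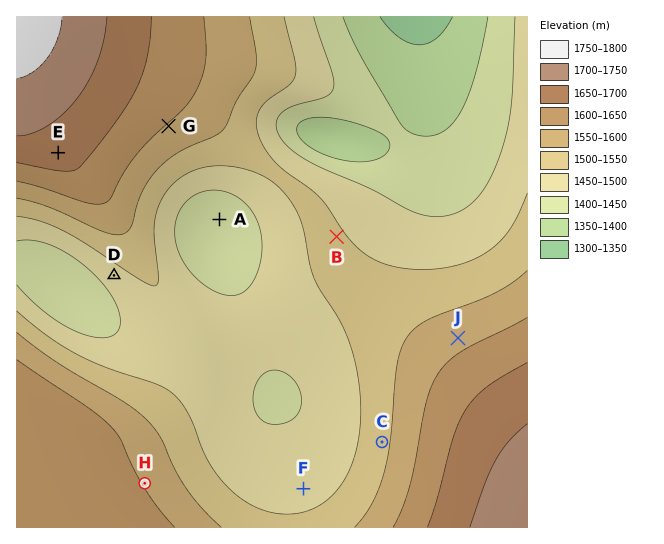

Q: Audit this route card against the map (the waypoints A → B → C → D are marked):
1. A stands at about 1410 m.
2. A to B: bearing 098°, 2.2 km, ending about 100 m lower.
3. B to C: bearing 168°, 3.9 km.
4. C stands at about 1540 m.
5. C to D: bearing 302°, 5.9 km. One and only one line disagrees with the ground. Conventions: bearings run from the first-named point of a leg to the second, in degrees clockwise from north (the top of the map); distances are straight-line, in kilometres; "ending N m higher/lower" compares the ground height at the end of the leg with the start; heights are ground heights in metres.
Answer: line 2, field sense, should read higher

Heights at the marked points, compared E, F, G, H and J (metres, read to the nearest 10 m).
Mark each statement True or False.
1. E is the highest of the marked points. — True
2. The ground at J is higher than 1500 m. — True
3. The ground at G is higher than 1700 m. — False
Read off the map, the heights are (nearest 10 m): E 1670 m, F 1480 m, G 1600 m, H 1600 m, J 1580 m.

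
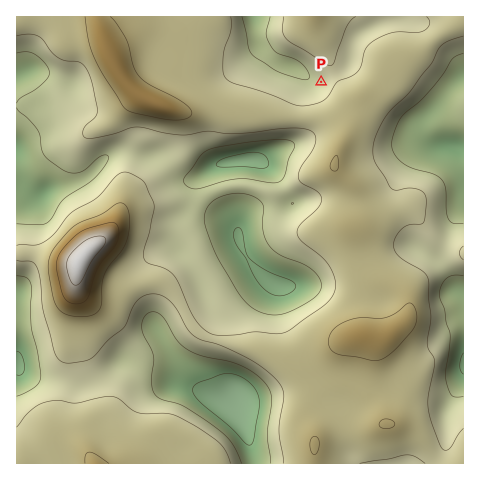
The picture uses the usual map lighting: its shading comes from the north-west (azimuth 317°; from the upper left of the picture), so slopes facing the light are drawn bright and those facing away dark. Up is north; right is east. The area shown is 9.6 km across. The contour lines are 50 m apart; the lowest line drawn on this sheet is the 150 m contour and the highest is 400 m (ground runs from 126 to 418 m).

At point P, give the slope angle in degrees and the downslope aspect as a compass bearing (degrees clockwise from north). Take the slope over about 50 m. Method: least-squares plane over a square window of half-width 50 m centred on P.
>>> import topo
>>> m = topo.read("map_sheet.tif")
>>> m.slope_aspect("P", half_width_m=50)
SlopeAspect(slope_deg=6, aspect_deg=264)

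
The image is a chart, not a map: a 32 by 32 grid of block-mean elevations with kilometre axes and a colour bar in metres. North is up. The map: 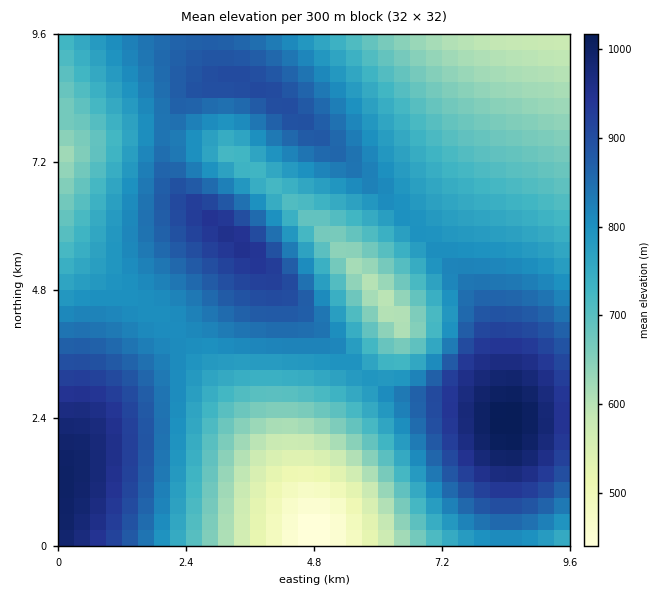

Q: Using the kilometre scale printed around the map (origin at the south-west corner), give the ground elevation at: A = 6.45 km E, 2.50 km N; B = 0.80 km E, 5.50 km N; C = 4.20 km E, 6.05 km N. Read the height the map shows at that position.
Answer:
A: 820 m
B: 775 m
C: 785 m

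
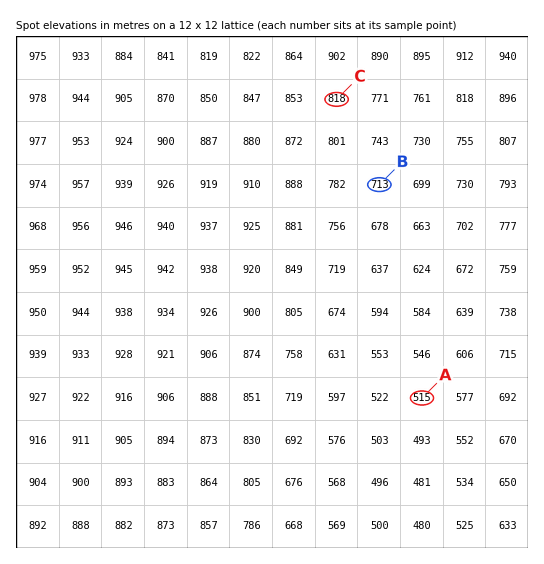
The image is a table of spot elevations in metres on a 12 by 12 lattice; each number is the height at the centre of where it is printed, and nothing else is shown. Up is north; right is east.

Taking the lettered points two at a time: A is below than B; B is below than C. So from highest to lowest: C B A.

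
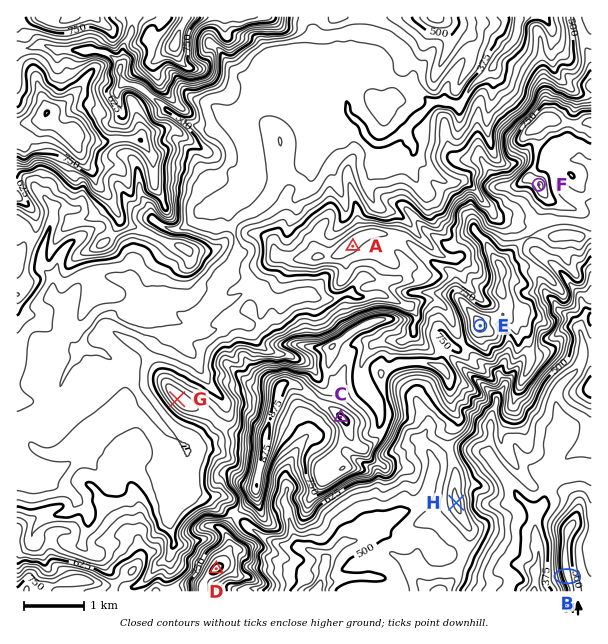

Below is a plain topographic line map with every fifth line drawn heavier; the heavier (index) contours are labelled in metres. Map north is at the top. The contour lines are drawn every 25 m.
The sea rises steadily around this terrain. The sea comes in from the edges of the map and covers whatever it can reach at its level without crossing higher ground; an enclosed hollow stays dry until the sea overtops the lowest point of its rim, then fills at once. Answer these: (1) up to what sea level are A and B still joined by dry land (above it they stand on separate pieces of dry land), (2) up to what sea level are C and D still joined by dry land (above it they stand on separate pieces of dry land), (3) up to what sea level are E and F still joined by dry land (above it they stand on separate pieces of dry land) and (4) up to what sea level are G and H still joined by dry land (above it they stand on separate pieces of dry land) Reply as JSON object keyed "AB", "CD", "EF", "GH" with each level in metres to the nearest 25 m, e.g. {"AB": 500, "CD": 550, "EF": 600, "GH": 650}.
{"AB": 400, "CD": 650, "EF": 700, "GH": 550}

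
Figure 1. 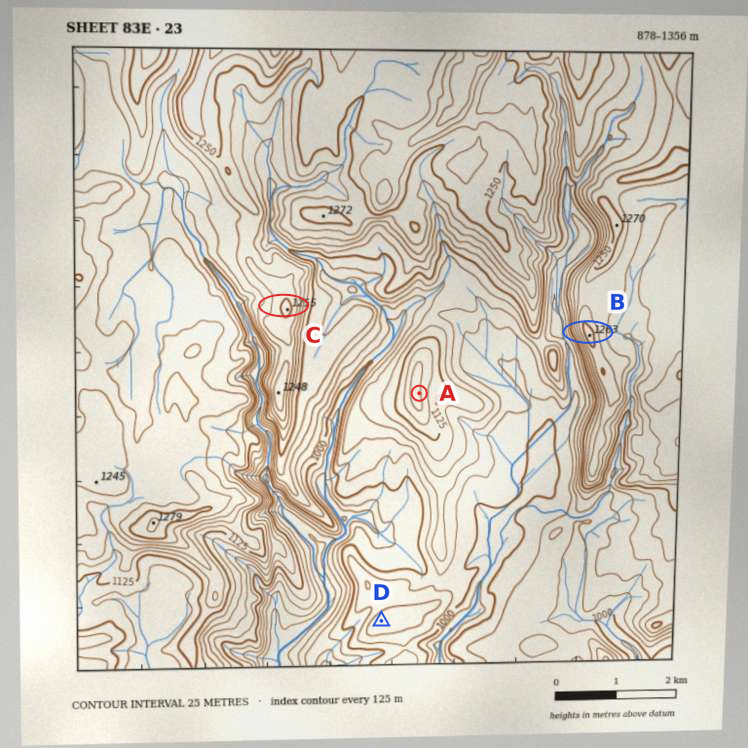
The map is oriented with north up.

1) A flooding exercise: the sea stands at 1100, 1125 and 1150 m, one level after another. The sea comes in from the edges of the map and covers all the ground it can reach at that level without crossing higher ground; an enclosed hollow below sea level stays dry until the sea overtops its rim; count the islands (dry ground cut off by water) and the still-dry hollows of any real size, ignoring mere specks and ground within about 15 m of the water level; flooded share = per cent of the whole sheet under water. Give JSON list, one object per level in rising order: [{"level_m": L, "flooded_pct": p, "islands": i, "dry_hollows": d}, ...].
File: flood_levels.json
[{"level_m": 1100, "flooded_pct": 37, "islands": 2, "dry_hollows": 0}, {"level_m": 1125, "flooded_pct": 43, "islands": 1, "dry_hollows": 0}, {"level_m": 1150, "flooded_pct": 47, "islands": 1, "dry_hollows": 0}]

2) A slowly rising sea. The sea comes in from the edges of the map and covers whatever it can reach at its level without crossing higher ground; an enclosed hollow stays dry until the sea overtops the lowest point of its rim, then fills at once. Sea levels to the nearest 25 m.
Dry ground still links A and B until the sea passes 1075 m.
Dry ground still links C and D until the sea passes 1025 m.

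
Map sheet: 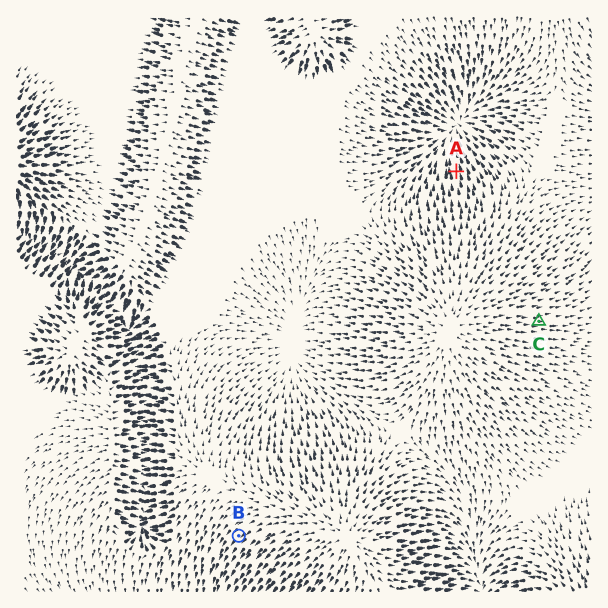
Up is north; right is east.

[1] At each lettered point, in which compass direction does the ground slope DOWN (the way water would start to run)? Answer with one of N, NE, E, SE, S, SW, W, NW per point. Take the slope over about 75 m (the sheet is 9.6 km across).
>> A N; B SW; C E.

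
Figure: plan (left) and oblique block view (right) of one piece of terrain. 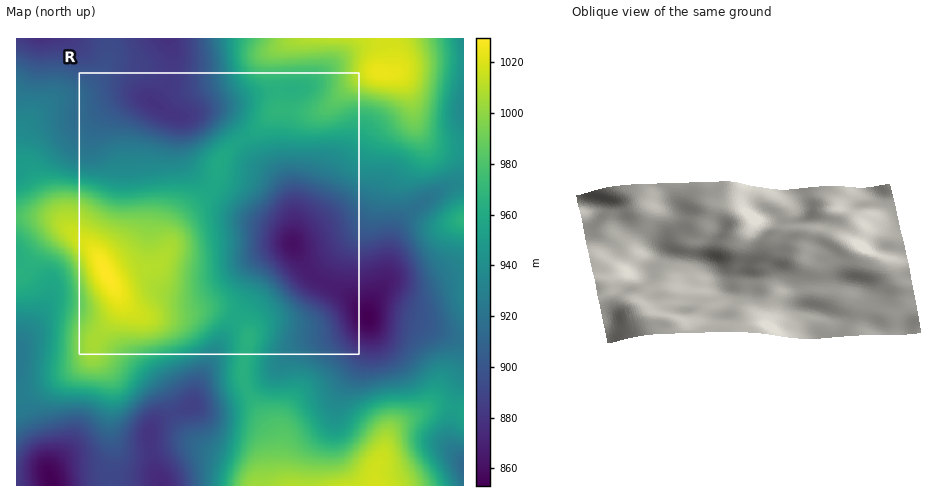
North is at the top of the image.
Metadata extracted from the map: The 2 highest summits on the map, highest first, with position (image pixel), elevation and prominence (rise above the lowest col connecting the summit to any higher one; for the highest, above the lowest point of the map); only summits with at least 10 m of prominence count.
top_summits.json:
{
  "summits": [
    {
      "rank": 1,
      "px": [106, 273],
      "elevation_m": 1030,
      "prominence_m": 177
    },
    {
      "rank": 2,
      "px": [381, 72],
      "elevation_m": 1025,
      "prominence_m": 70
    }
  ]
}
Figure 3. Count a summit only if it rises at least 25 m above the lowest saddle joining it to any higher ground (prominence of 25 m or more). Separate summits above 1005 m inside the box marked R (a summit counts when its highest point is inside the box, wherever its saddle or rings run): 1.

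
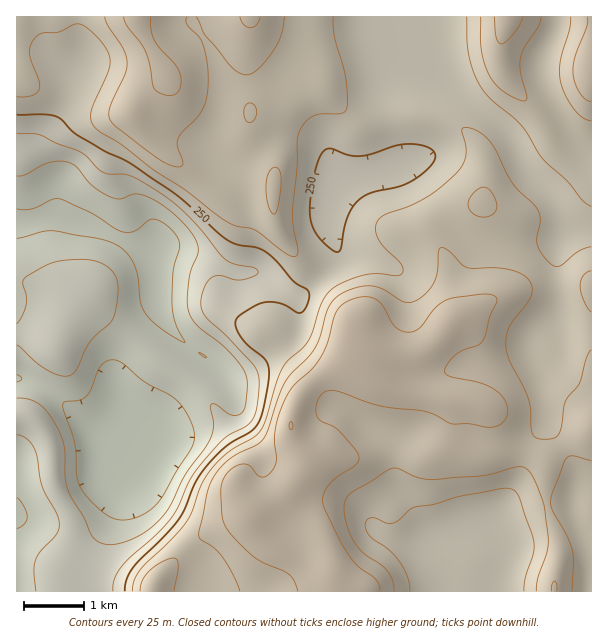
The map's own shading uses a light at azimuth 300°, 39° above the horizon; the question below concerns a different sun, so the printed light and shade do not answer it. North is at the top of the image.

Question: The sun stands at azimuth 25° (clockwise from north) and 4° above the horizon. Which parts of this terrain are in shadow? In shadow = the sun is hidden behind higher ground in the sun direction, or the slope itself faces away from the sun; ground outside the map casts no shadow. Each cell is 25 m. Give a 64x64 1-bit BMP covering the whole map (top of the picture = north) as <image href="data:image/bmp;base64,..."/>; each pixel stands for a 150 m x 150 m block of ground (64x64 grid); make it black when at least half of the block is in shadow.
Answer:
<image width="64" height="64" href="data:image/bmp;base64,Qk0+AgAAAAAAAD4AAAAoAAAAQAAAAEAAAAABAAEAAAAAAAACAAATCwAAEwsAAAIAAAAAAAAA////AAAAAAAAAAAAAAAAAAAAAAAAAAAAAAAAAAAAAAAAAAAAAAAAAAAAAAAAAAAAAAABAAAAAAAAAAAAAAAAAAAAAAAAAAAAAAAAAAAAAAAQAAAAAAAAADAAAAAAAHAAAAAAAAAAfAAAAAAAAAB+AAAAAAAAAAAAAAAAAAAAAADAAAAAAAAAAOAAAAAAAAAAwAAAAAAAAACAAAAAAAAAAAAAAAAAAAAAAAAAAAOAAAAAAADABwAAABgBgeAAAAAAeAID4AAAAAD4AAfwAAAAAPAAD/AAAAAAAAAf8AAAAAAAAD/gAAAAAAAAP8AAAAAAAAA/AAAAAAAAADwAAAAAAAAAEAAAAAAAAAAAAAAAAAAAAAAAAAAAAAABwD4AAAAAAAPwfgAAAAAAB//+AAAAAAAf//wAAAAAAD///AAAAAAB///4AAAAAAP//xAAAAAAB//+AAAAAAAH//wAAAAAAA//+AAAAAAAD//wAAAAAAAf/+AAAAAAAB//wAAAAAAAH/+AAAAAAAAP/gAAAAAAAA/8AAAAAAAAj/wAAAAAAIDh+AAAAAADhvAAAAAAAAeH4AAAAAAAHwcAAAAAAAAfDwAAAAAAAD4GAAAAAAAAPAQAAAAAAAA4AAAgAAAAABgAAHAAAAAAEAAA+AAAAAAAAAD4AAAAAAAAAHAAAAAAAAAAAAAAAAAAAA=="/>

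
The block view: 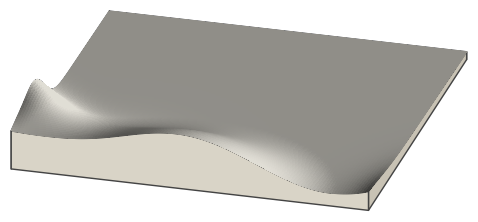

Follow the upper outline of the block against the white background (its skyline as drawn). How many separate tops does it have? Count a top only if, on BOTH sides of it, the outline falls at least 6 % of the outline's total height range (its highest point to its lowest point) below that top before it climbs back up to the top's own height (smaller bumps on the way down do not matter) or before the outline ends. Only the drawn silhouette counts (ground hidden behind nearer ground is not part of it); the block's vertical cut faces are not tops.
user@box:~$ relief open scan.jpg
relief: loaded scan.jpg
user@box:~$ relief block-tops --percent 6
2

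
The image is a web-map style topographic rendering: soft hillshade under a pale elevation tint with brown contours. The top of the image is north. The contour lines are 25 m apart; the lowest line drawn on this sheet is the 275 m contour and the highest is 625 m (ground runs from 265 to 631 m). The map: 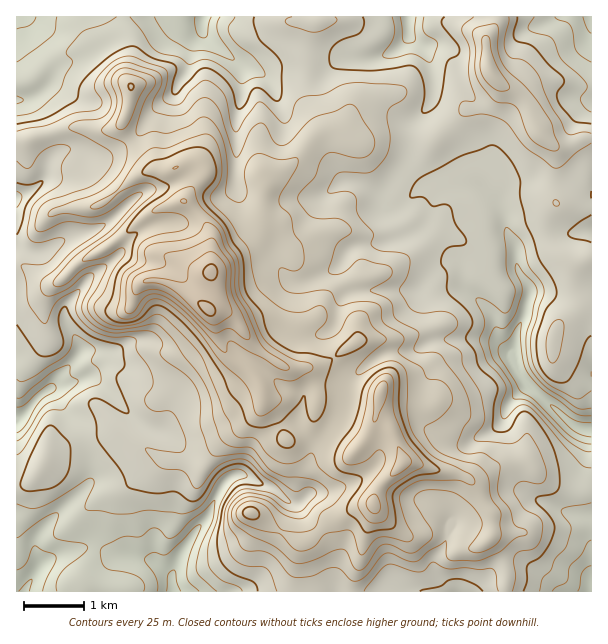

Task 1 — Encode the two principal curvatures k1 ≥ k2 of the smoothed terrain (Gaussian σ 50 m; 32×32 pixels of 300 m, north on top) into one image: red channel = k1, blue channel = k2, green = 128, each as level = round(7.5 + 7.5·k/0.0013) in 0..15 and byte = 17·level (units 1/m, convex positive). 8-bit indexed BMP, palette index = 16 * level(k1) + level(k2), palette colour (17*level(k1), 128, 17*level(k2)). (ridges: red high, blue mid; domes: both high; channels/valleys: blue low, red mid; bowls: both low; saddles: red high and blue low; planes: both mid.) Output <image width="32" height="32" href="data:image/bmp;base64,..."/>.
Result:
<image width="32" height="32" href="data:image/bmp;base64,Qk02CAAAAAAAADYEAAAoAAAAIAAAACAAAAABAAgAAAAAAAAEAAATCwAAEwsAAAABAAAAAAAAAIAAABGAAAAigAAAM4AAAESAAABVgAAAZoAAAHeAAACIgAAAmYAAAKqAAAC7gAAAzIAAAN2AAADugAAA/4AAAACAEQARgBEAIoARADOAEQBEgBEAVYARAGaAEQB3gBEAiIARAJmAEQCqgBEAu4ARAMyAEQDdgBEA7oARAP+AEQAAgCIAEYAiACKAIgAzgCIARIAiAFWAIgBmgCIAd4AiAIiAIgCZgCIAqoAiALuAIgDMgCIA3YAiAO6AIgD/gCIAAIAzABGAMwAigDMAM4AzAESAMwBVgDMAZoAzAHeAMwCIgDMAmYAzAKqAMwC7gDMAzIAzAN2AMwDugDMA/4AzAACARAARgEQAIoBEADOARABEgEQAVYBEAGaARAB3gEQAiIBEAJmARACqgEQAu4BEAMyARADdgEQA7oBEAP+ARAAAgFUAEYBVACKAVQAzgFUARIBVAFWAVQBmgFUAd4BVAIiAVQCZgFUAqoBVALuAVQDMgFUA3YBVAO6AVQD/gFUAAIBmABGAZgAigGYAM4BmAESAZgBVgGYAZoBmAHeAZgCIgGYAmYBmAKqAZgC7gGYAzIBmAN2AZgDugGYA/4BmAACAdwARgHcAIoB3ADOAdwBEgHcAVYB3AGaAdwB3gHcAiIB3AJmAdwCqgHcAu4B3AMyAdwDdgHcA7oB3AP+AdwAAgIgAEYCIACKAiAAzgIgARICIAFWAiABmgIgAd4CIAIiAiACZgIgAqoCIALuAiADMgIgA3YCIAO6AiAD/gIgAAICZABGAmQAigJkAM4CZAESAmQBVgJkAZoCZAHeAmQCIgJkAmYCZAKqAmQC7gJkAzICZAN2AmQDugJkA/4CZAACAqgARgKoAIoCqADOAqgBEgKoAVYCqAGaAqgB3gKoAiICqAJmAqgCqgKoAu4CqAMyAqgDdgKoA7oCqAP+AqgAAgLsAEYC7ACKAuwAzgLsARIC7AFWAuwBmgLsAd4C7AIiAuwCZgLsAqoC7ALuAuwDMgLsA3YC7AO6AuwD/gLsAAIDMABGAzAAigMwAM4DMAESAzABVgMwAZoDMAHeAzACIgMwAmYDMAKqAzAC7gMwAzIDMAN2AzADugMwA/4DMAACA3QARgN0AIoDdADOA3QBEgN0AVYDdAGaA3QB3gN0AiIDdAJmA3QCqgN0Au4DdAMyA3QDdgN0A7oDdAP+A3QAAgO4AEYDuACKA7gAzgO4ARIDuAFWA7gBmgO4Ad4DuAIiA7gCZgO4AqoDuALuA7gDMgO4A3YDuAO6A7gD/gO4AAID/ABGA/wAigP8AM4D/AESA/wBVgP8AZoD/AHeA/wCIgP8AmYD/AKqA/wC7gP8AzID/AN2A/wDugP8A/4D/AISWqZmXl6mpg5aHloWFh5aHdqaUdoaGhoWGlsiHhqeFp3OWl4eGhoSElaeXmIZ2p4Z2lshjhaaUp5aEpoWGhoWWloaGh4aGhqeBp5enhpa4qIaF13O4uJO4yMiVqJaHhqeEqId3h4d2p5Rw1aW2treml3W2tsaXlXV2x5Wpp5aWl5aDl4eHh4eHtpCz/frFcaantcnZhXaGdofIlpaUdIaXmJeEl5iXiIenxZDWopCkYYOEx9RSZHV2t5Z1hJaXmKaomJZ1h4eIh5bncHCQx5emlpWS1te15ta4poanqIaHlbiHh4eHh5iYhqbGlLaol4aV6ZZ06NeUhZaWp6iHp6aUyIeXh4enh3Z2h6e4laiohYWVxqbWc4WWg4WVp7ilc2HYl4aHp4SGh4aHh5e3hXWnhnTHx5R0h4eolJTppYCSs6KluLiEl5iHdnanhsinlaeGhLbXdIaYmJemoNWAo8jIgnOElJaXh4d1hqeF14OFlYeFpPqVhZiYhrm1cMbXp6i3g5aWl4aGhoaGpreU1+fIlnWBxLaml4aWpoCk2ZiHh6i5coNzlpeWhoXWlPaldIWWyKeTlHSWl6dzcabImIaHp5WSpbWQgYZ0taT3lHSHhnSnp6anpqaml5SjpMiYhoe3cbXp9/qCZJX5yNeTl5eolqe4lnV2l5iXk8eAyJeXhsekkKeF95LF96bWc3V2doemhIOUhXaGhYSnyXCllpeWtviycKbZ98aFqNiDdnaGhYWnqKiXdoeGl6eUgqeXhpZ1hPf1kIO1ppa4yaR1hpiIhoWXl6eHd4eHqIKXmKiopJVzgrT2oreXhre2c4eHh4eXhpWFhpeHh4eXgpanhpaT6JWEkZD3pHNz5rSEmIeXh5eohoaXh4d3h5eFl5eHhpO51+f4s4Dm5+ijc4WnhoZ2h5d2d4eHh4eHhoeHmJiXpIKFhXXWxHCStbWTdLiXh4aFhYWGh3eHh4eHh4eXh5eohZeHdnW32MimyaWTqaeXh4aGl4aGh4Z3h4d3hoaGh6eGhXWFdZWXhqi4poKnhqeXhpiZl4aXmIeHd3aGt7eXyNfGt8fHpIZ2hremg6iFhqiXiJiHhpeoh3d2hri4lbh1dZandMXWhJaGt5aCyIWGl4eYh4aGhYeXl4Z1t6iGdYSFhoV0hPeFcJaoqILIc5eHh5iXl5iWdZiEpra3lnWGqJaGlrXp6vm0griYg5SFh4aGh5eXqJeFlqT4toaXp5eHl4eGhKWlhbaUp4RzhoeHl3Z1hISXlpaFpud0mId2d4d3h5iHhaZ1dYWDlKiXh4eWdoaYp4KDhXS213OHl4d2h3aHh4eHl3aHl4K5l5ioqKiop5aokqeoprXGpnSFl4Y="/>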